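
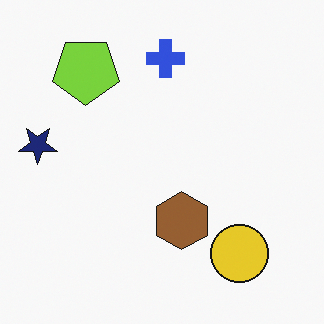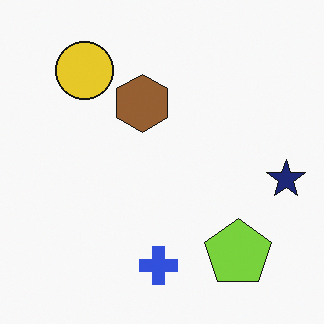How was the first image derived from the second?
The image was rotated 180°.

The navy star sits in the right of the second image and the left of the first — consistent with a whole-image 180° rotation.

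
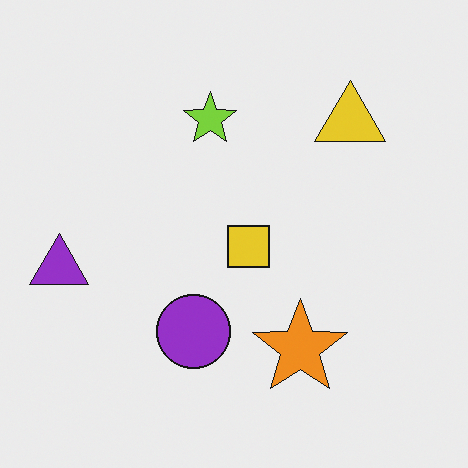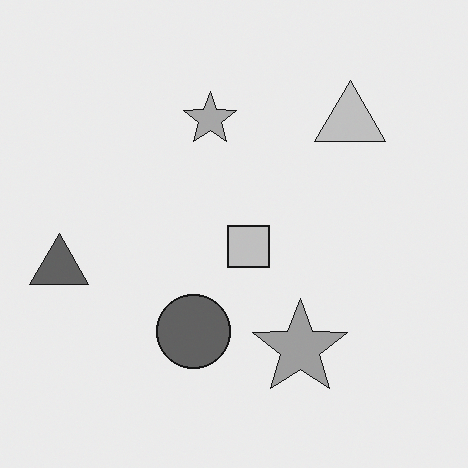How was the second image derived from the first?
The image was converted to grayscale.

All color is removed — every shape is now a shade of grey.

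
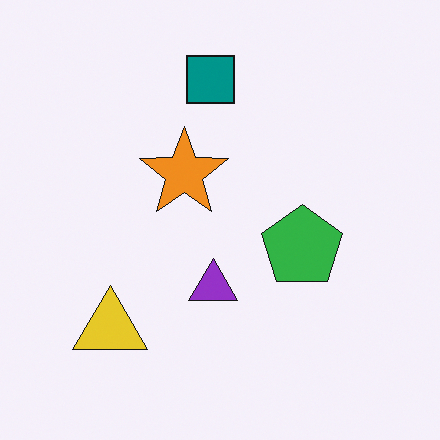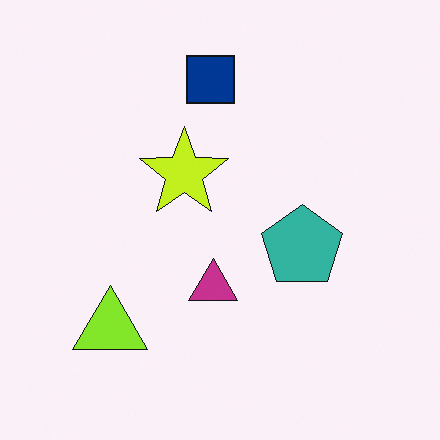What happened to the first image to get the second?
It was hue-shifted slightly.

Every shape's color has rotated by the same amount around the hue wheel — a uniform hue shift.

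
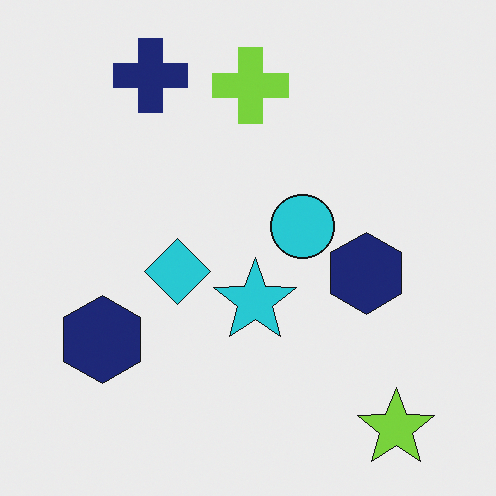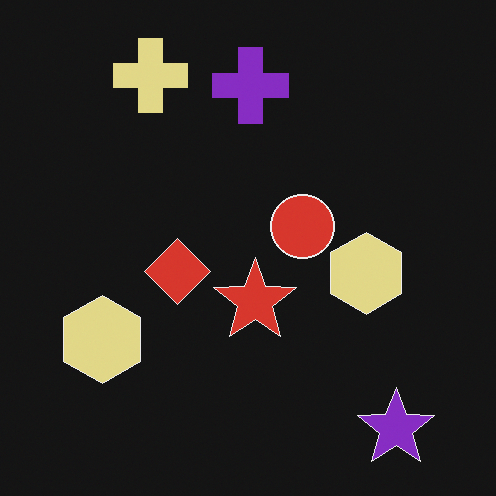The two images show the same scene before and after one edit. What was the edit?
This is the original image color-inverted (negative).

The light background has become dark and every shape's color is its complement — a photographic negative.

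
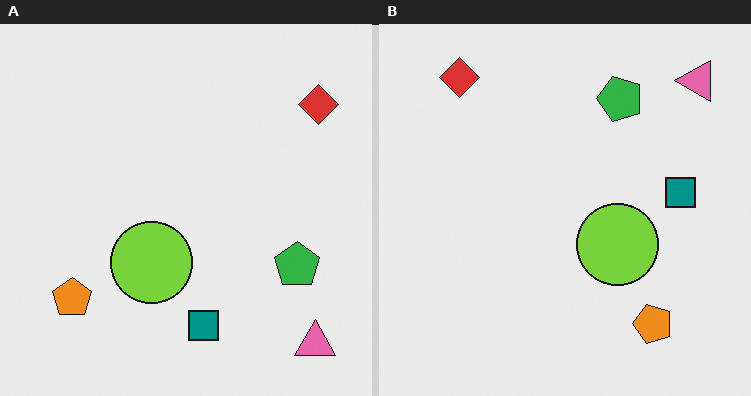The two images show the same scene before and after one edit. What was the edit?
Rotated 90° counter-clockwise.

The pink triangle sits in the bottom-right of the left (A) image and the top-right of the right (B) — consistent with a whole-image 90° counter-clockwise rotation.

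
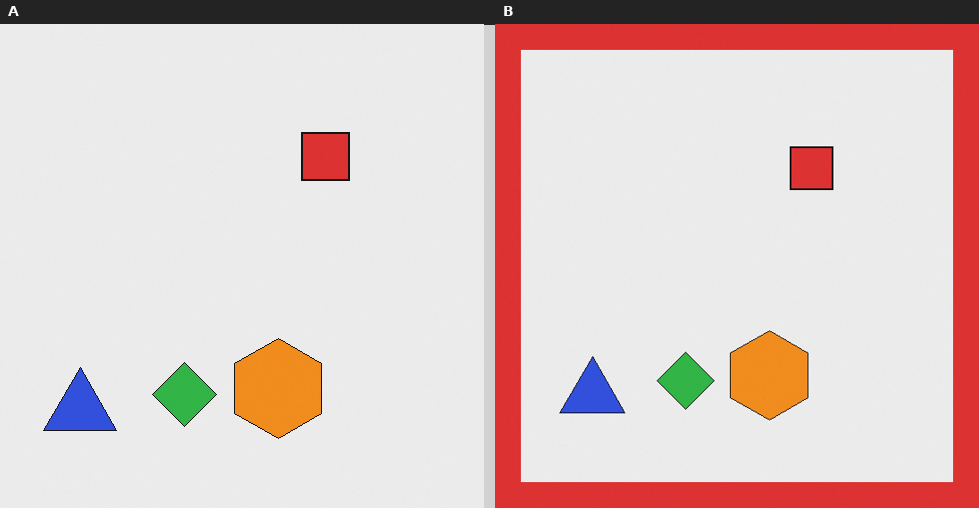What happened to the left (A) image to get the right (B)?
Framed with a red border.

A solid red frame runs around the edge of the right (B) image, with the content slightly shrunk inside it.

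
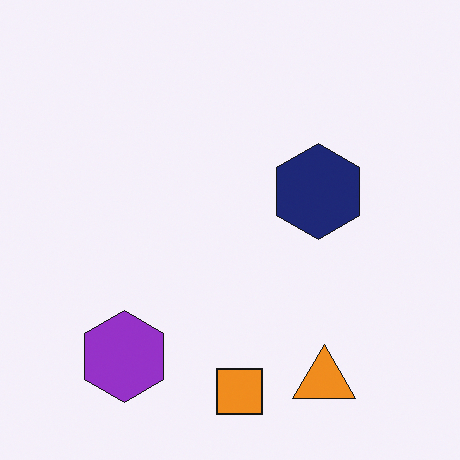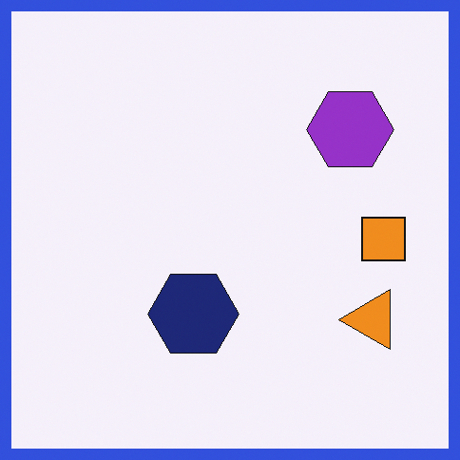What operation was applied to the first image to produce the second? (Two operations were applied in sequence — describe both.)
The second image is the first transposed (reflected across the top-left ↔ bottom-right diagonal), then framed with a blue border.

Shapes have swapped their row and column positions — what was in the top-right is now in the bottom-left — a diagonal reflection. A solid blue frame runs around the edge of the second image, with the content slightly shrunk inside it.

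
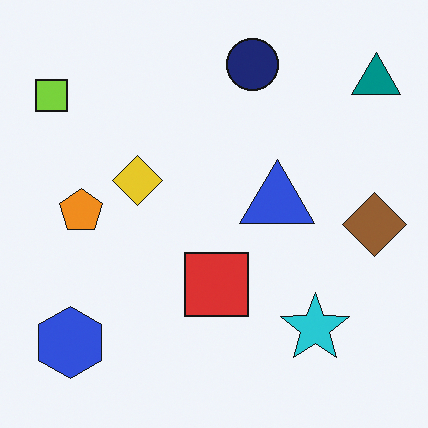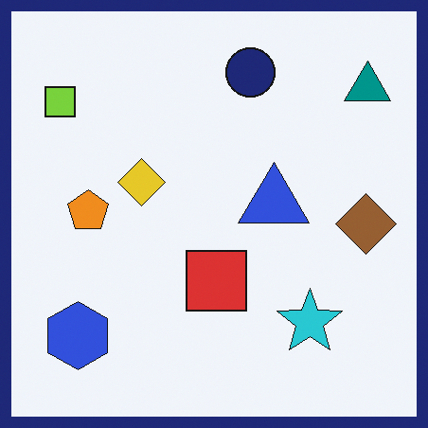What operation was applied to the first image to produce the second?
Framed with a navy border.

A solid navy frame runs around the edge of the second image, with the content slightly shrunk inside it.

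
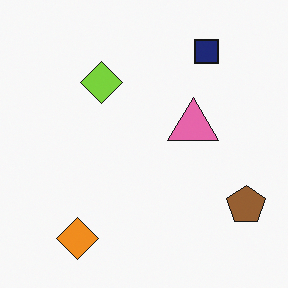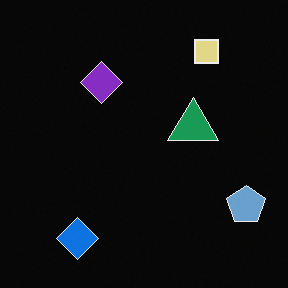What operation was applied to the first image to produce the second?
The second image is the first color-inverted (negative).

The light background has become dark and every shape's color is its complement — a photographic negative.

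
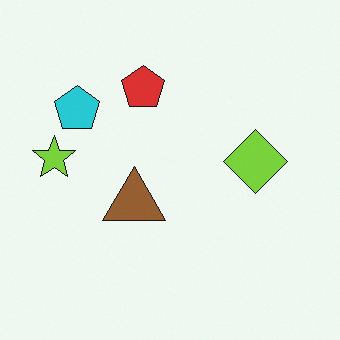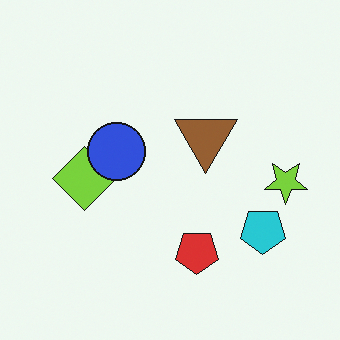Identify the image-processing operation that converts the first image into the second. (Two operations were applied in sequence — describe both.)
The image was rotated 180°, then overlaid with an additional blue circle.

The lime star sits in the left of the first image and the right of the second — consistent with a whole-image 180° rotation. A blue circle appears in the second image that is absent from the first.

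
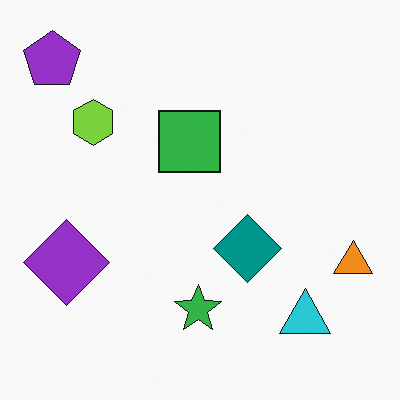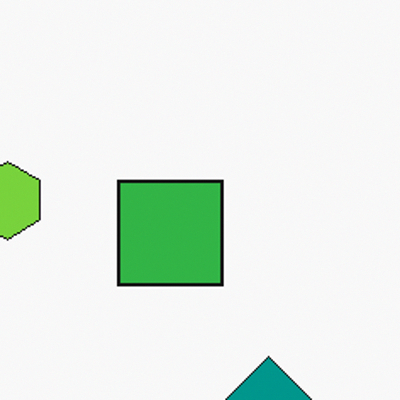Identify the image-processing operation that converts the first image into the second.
This is the original image cropped tightly and scaled back up.

The visible shapes are larger and the field of view is narrower; shapes near the original edges may be partly or wholly outside the frame — a crop-and-rescale.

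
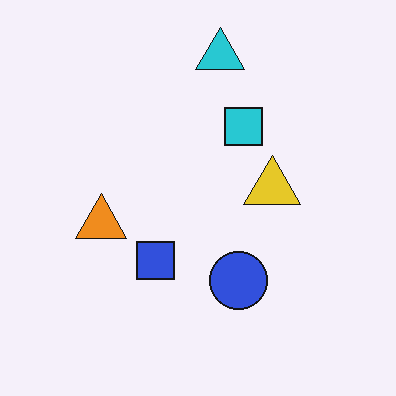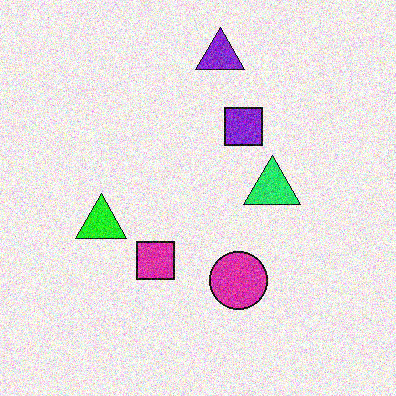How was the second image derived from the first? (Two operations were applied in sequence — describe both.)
Hue-shifted through roughly a third of the color wheel, then degraded with a thick layer of grain.

Every shape's color has rotated by the same amount around the hue wheel — a uniform hue shift. Random speckle covers the whole image, including the flat background.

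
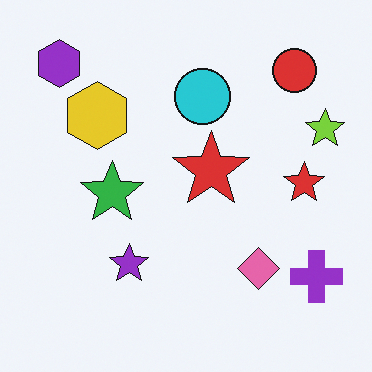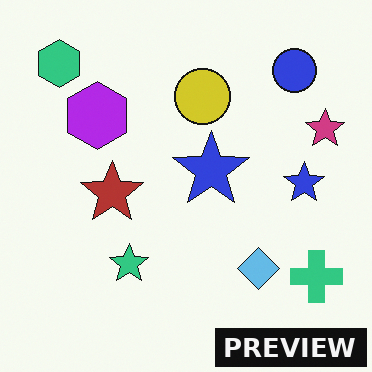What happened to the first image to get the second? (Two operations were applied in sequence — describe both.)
The second image is the first hue-shifted through roughly half the color wheel, then watermarked with the text "PREVIEW" in the lower-right corner.

Every shape's color has rotated by the same amount around the hue wheel — a uniform hue shift. A dark label reading "PREVIEW" appears in the lower-right corner.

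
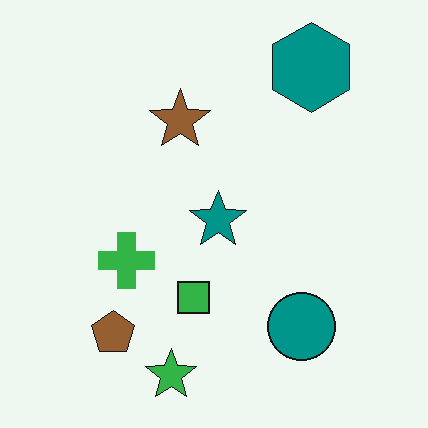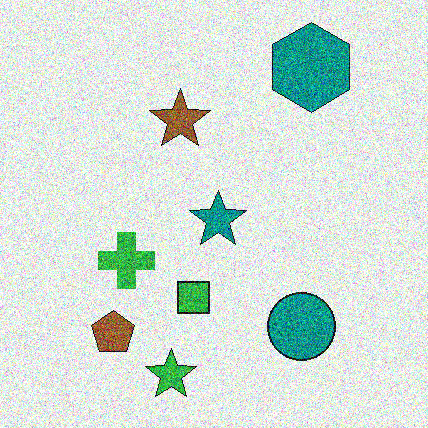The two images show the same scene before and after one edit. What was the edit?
Degraded with a thick layer of grain.

Random speckle covers the whole image, including the flat background.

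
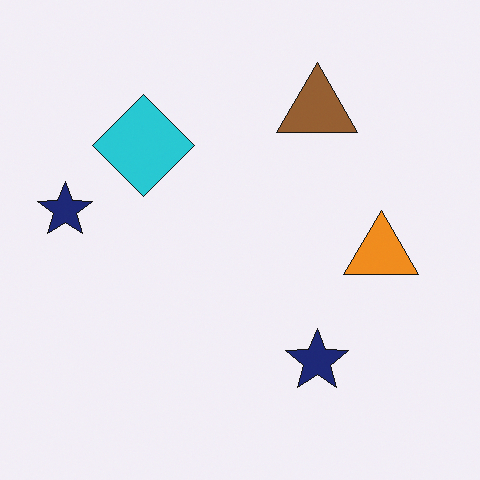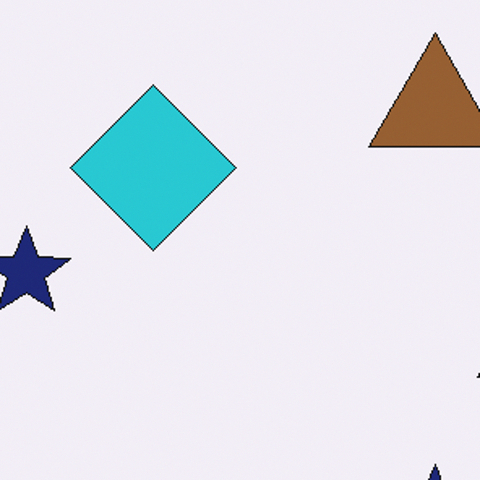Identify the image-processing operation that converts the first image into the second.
The image was cropped tightly and scaled back up.

The visible shapes are larger and the field of view is narrower; shapes near the original edges may be partly or wholly outside the frame — a crop-and-rescale.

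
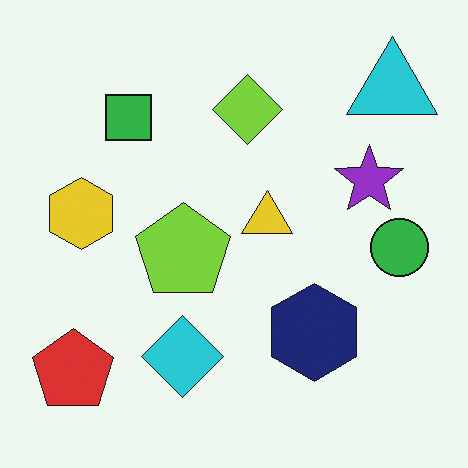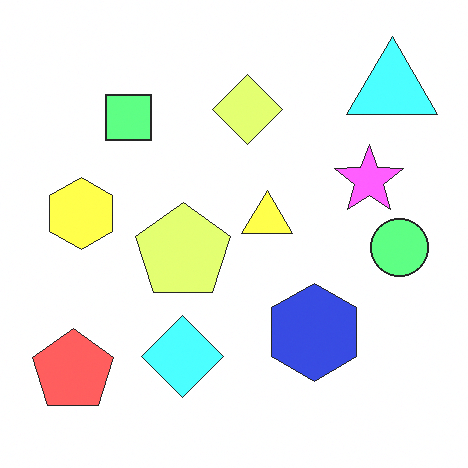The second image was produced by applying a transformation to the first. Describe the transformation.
Noticeably brightened.

Every pixel — background and shapes alike — is uniformly brightened.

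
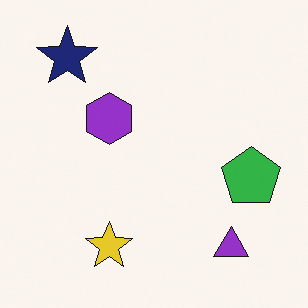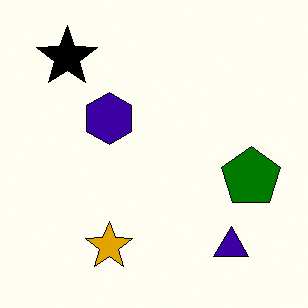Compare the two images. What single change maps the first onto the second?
It was given much higher contrast.

Tones are pushed away from mid-grey across the whole image — a global contrast change.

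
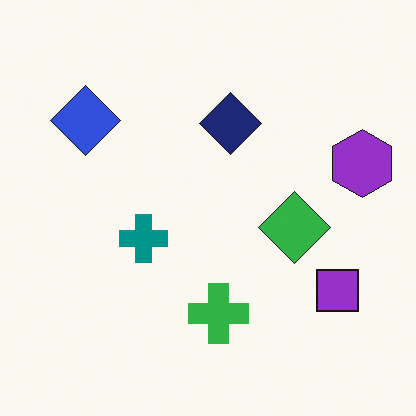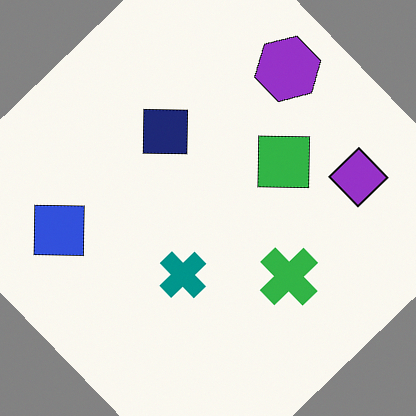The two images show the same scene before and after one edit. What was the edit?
The image was rotated counter-clockwise by a large amount — several tens of degrees.

Every shape is tilted by the same angle and the image corners show triangular fill wedges — a whole-image rotation by a non-right angle.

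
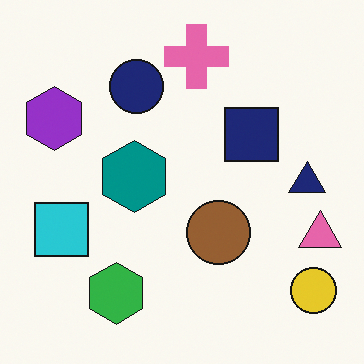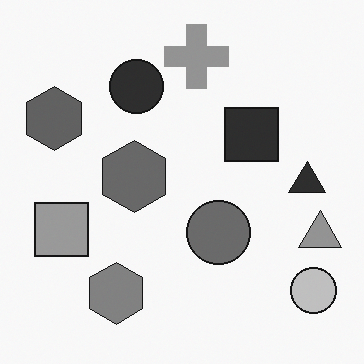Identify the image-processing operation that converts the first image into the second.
The transformation is: converted to grayscale.

All color is removed — every shape is now a shade of grey.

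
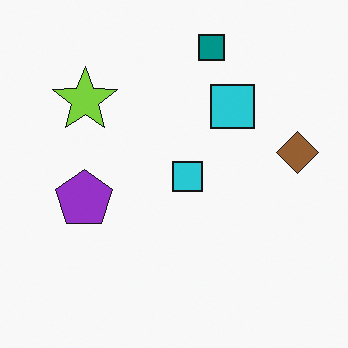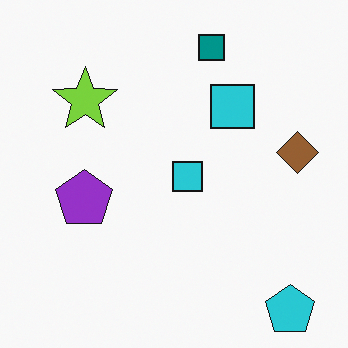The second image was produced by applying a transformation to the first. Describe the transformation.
It was overlaid with an additional cyan pentagon.

A cyan pentagon appears in the second image that is absent from the first.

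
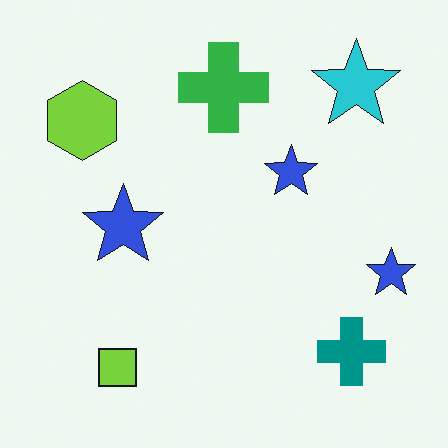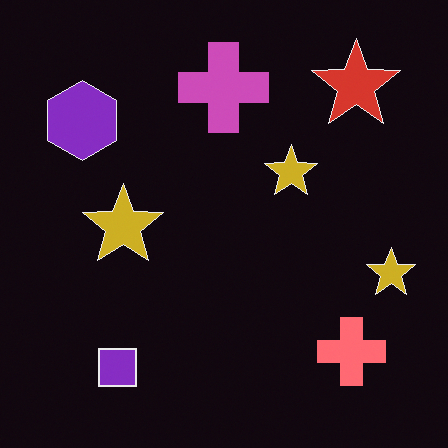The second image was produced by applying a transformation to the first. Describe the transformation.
The transformation is: color-inverted (negative).

The light background has become dark and every shape's color is its complement — a photographic negative.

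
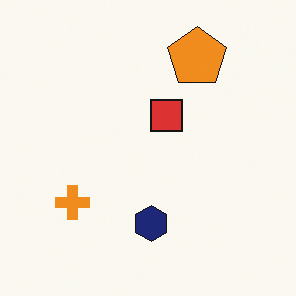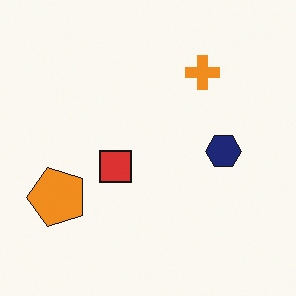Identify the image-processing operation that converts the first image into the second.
Transposed (reflected across the top-left ↔ bottom-right diagonal).

Shapes have swapped their row and column positions — what was in the top-right is now in the bottom-left — a diagonal reflection.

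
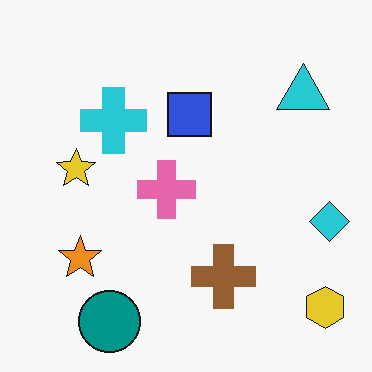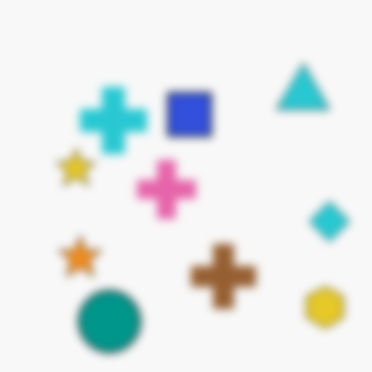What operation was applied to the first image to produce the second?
The transformation is: noticeably gaussian-blurred.

Shape edges and outlines are uniformly softened across the whole image.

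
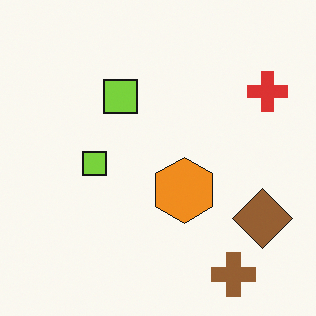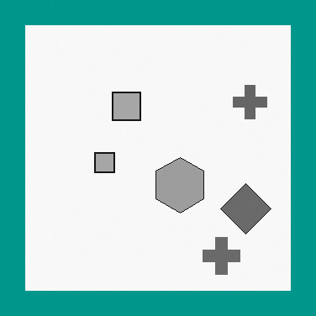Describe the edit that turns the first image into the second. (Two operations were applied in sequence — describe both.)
The second image is the first converted to grayscale, then framed with a teal border.

All color is removed — every shape is now a shade of grey. A solid teal frame runs around the edge of the second image, with the content slightly shrunk inside it.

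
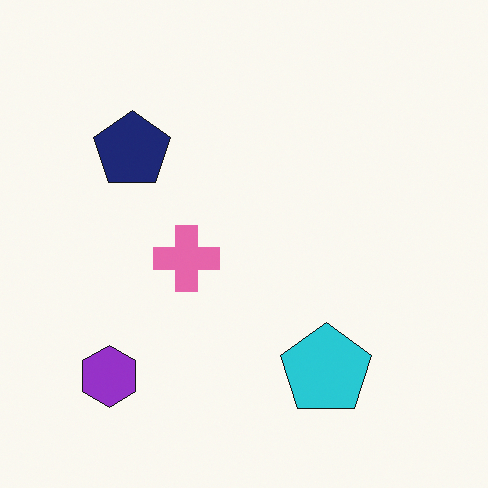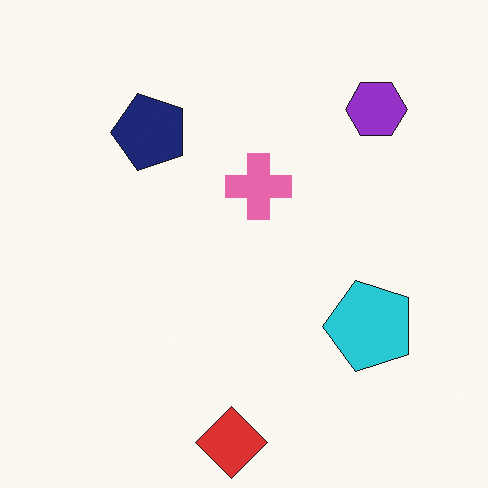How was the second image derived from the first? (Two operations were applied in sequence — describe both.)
Transposed (reflected across the top-left ↔ bottom-right diagonal), then overlaid with an additional red diamond.

Shapes have swapped their row and column positions — what was in the top-right is now in the bottom-left — a diagonal reflection. A red diamond appears in the second image that is absent from the first.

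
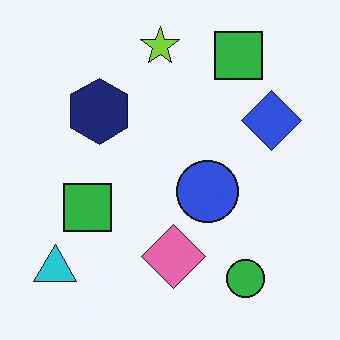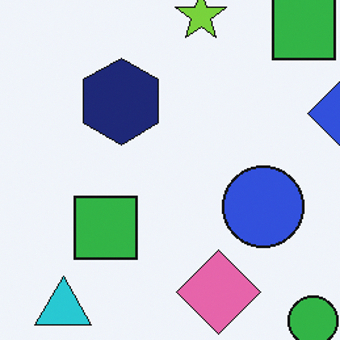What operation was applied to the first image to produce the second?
The second image is the first cropped to a modestly smaller region and rescaled.

The visible shapes are larger and the field of view is narrower; shapes near the original edges may be partly or wholly outside the frame — a crop-and-rescale.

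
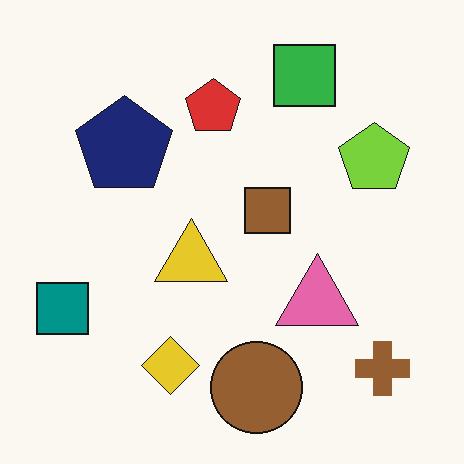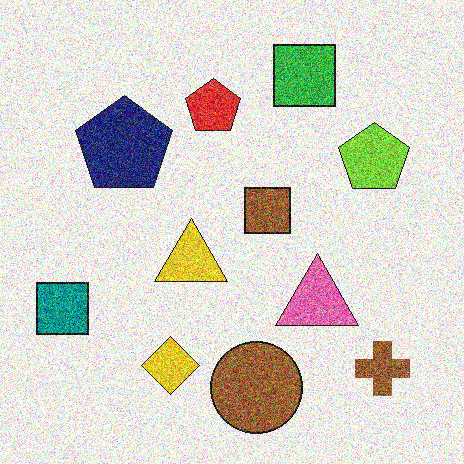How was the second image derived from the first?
Degraded with a thick layer of grain.

Random speckle covers the whole image, including the flat background.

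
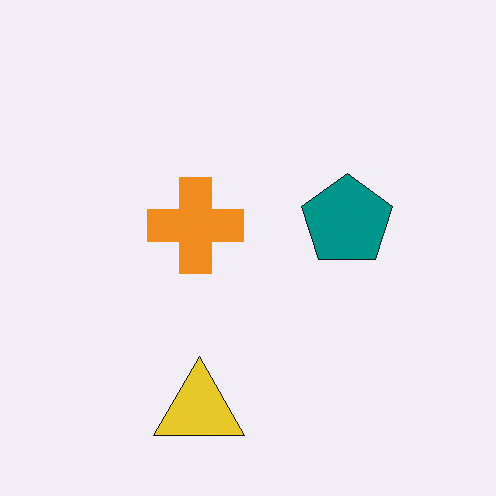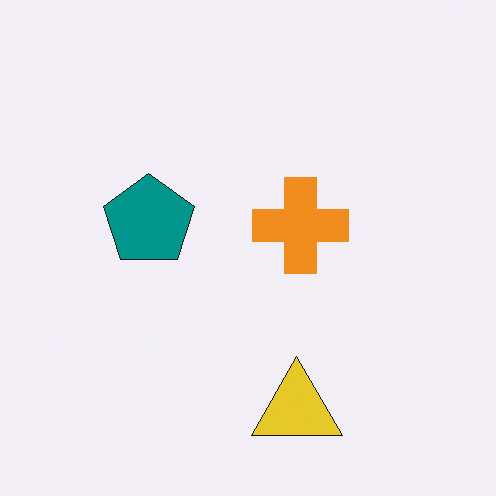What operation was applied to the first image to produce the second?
The image was flipped horizontally (left ↔ right).

The teal pentagon is in the right of the first image and the left of the second — shapes on opposite sides of the vertical midline have swapped in a mirror flip.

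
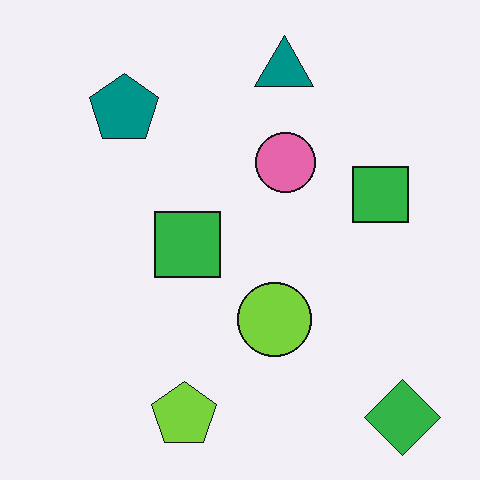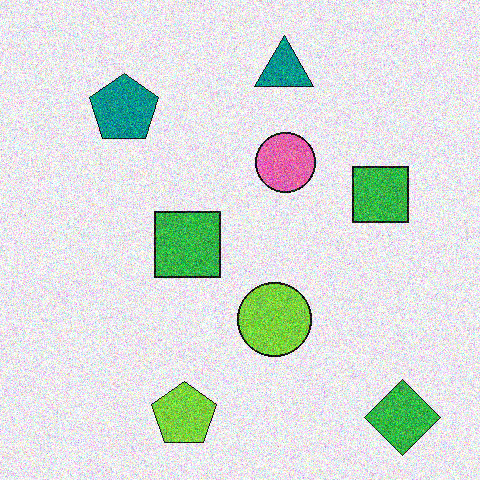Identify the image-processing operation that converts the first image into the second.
The second image is the first degraded with heavy additive noise.

Random speckle covers the whole image, including the flat background.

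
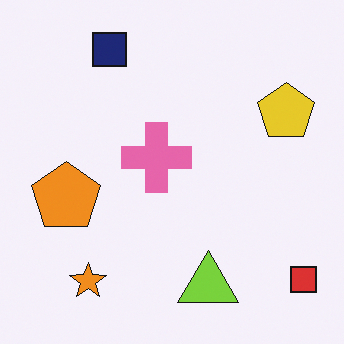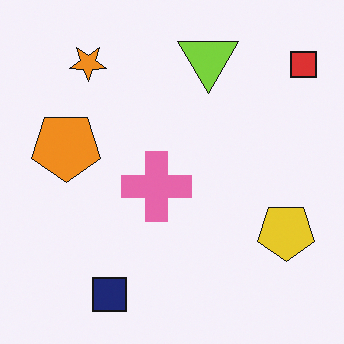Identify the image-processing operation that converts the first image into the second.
This is the original image flipped vertically (top ↔ bottom).

The navy square is in the top-left of the first image and the bottom-left of the second — shapes on opposite sides of the horizontal midline have swapped in a mirror flip.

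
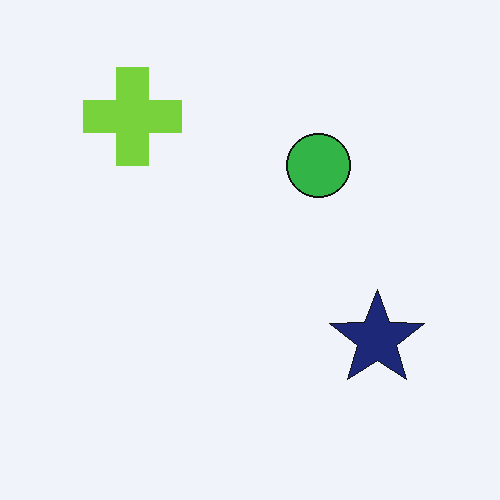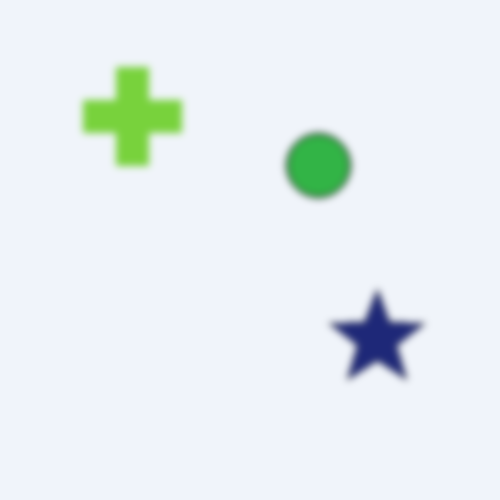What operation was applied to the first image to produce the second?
It was moderately blurred.

Shape edges and outlines are uniformly softened across the whole image.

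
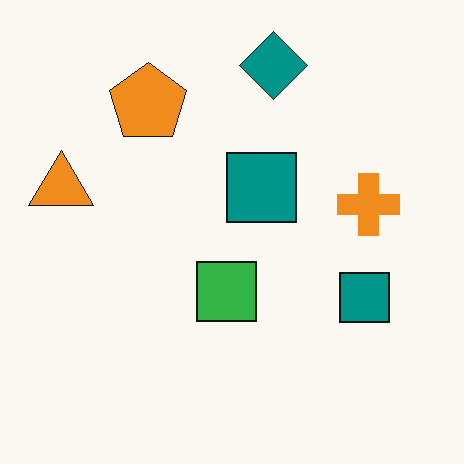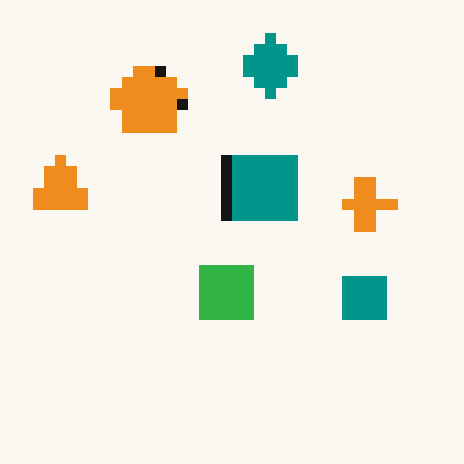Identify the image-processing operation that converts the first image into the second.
The transformation is: coarsely pixelated.

Shapes are reduced to large square blocks; fine edges and outlines are lost — a downscale-then-upscale (mosaic) effect.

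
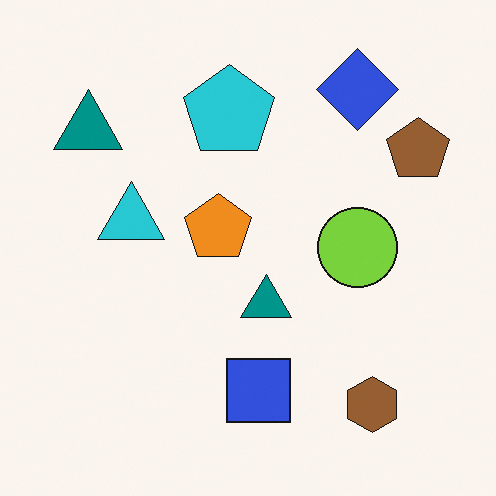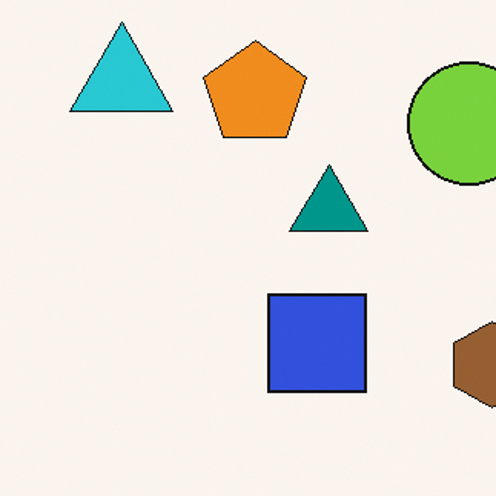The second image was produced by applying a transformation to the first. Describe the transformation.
The image was cropped slightly and scaled back up.

The visible shapes are larger and the field of view is narrower; shapes near the original edges may be partly or wholly outside the frame — a crop-and-rescale.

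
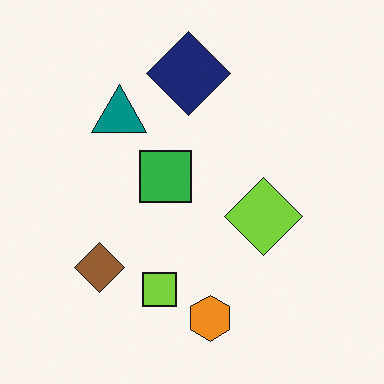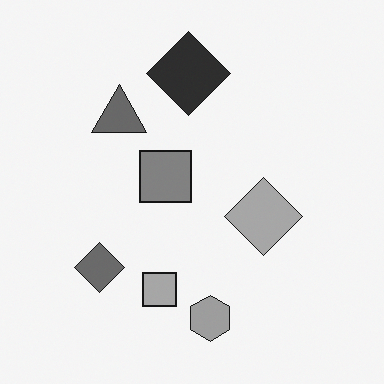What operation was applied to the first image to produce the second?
The image was converted to grayscale.

All color is removed — every shape is now a shade of grey.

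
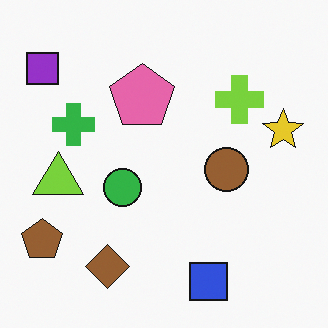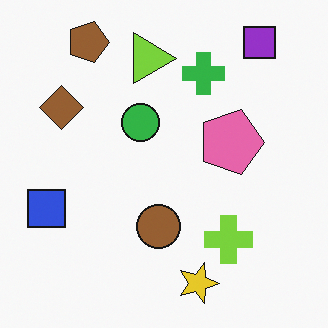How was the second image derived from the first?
The image was rotated 90° clockwise.

The purple square sits in the top-left of the first image and the top-right of the second — consistent with a whole-image 90° clockwise rotation.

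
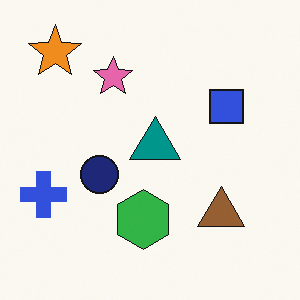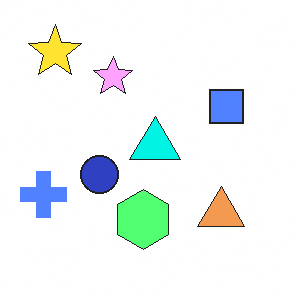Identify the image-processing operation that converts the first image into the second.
The image was brightened a lot.

Every pixel — background and shapes alike — is uniformly brightened.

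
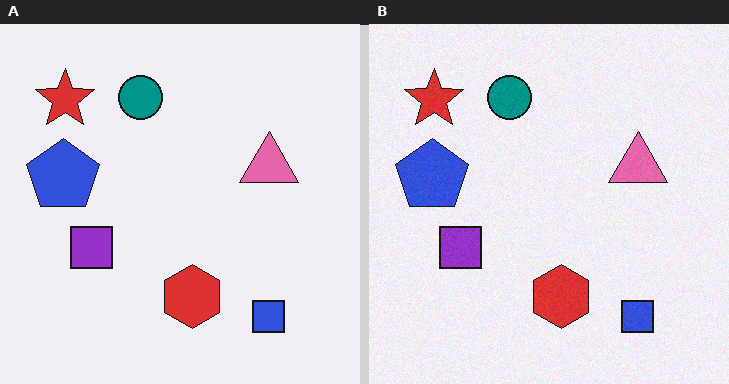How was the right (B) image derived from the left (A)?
This is the original image degraded with subtle gaussian noise.

Random speckle covers the whole image, including the flat background.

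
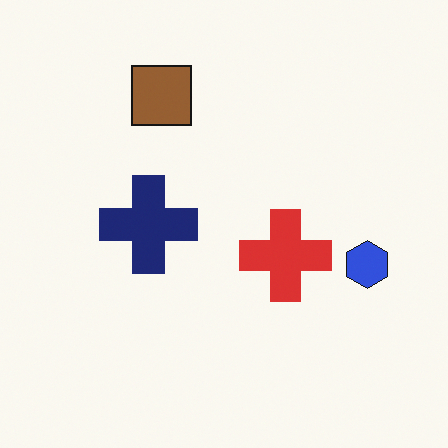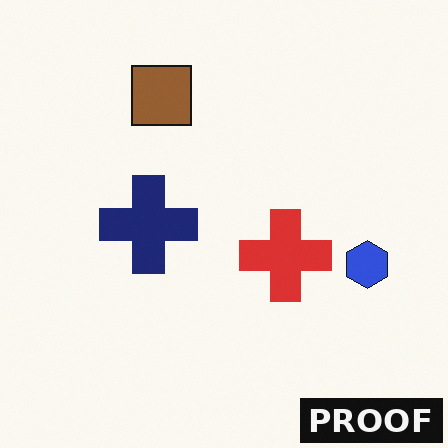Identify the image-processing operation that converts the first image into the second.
The image was watermarked with the text "PROOF" in the lower-right corner.

A dark label reading "PROOF" appears in the lower-right corner.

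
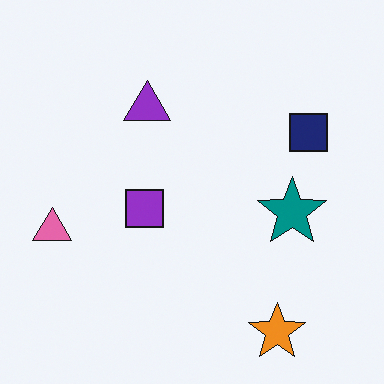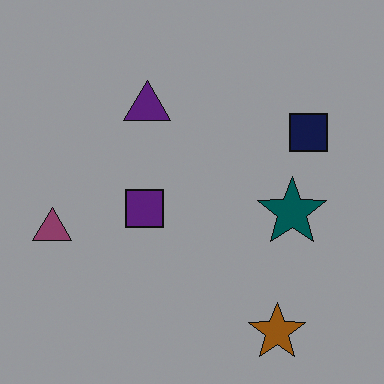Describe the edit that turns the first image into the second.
It was substantially darkened.

Every pixel — background and shapes alike — is uniformly darkened.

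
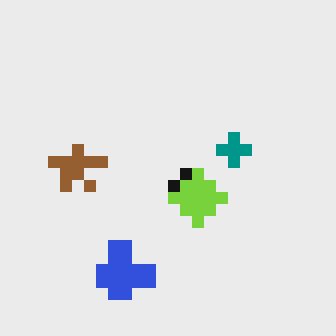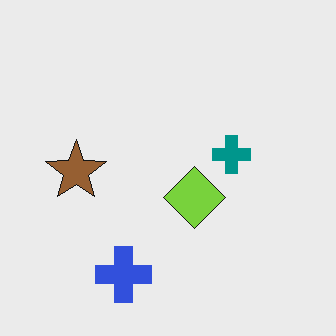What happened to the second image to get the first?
It was heavily pixelated into large blocks.

Shapes are reduced to large square blocks; fine edges and outlines are lost — a downscale-then-upscale (mosaic) effect.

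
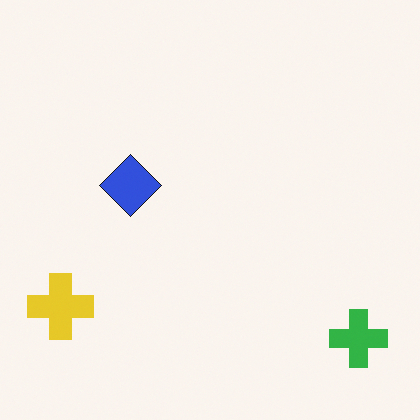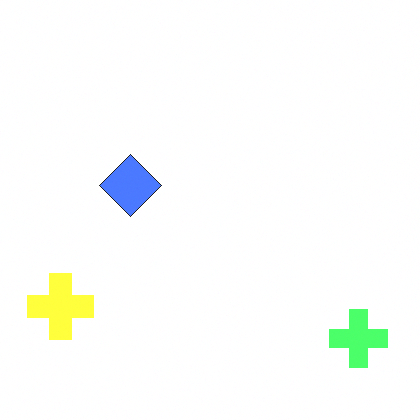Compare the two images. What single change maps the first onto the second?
This is the original image substantially brightened.

Every pixel — background and shapes alike — is uniformly brightened.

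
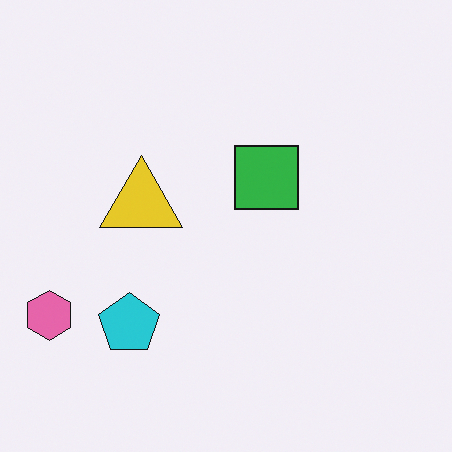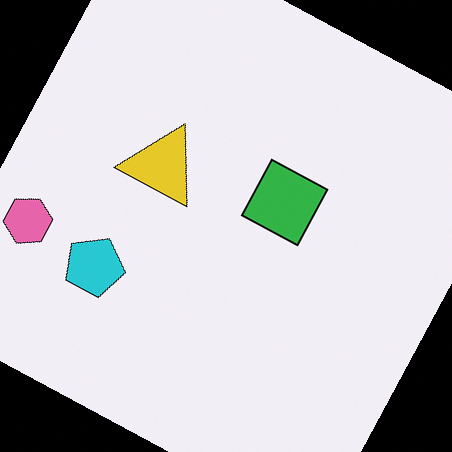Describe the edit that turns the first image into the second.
This is the original image rotated clockwise by a moderate amount.

Every shape is tilted by the same angle and the image corners show triangular fill wedges — a whole-image rotation by a non-right angle.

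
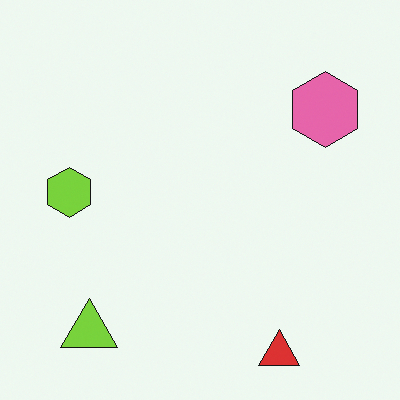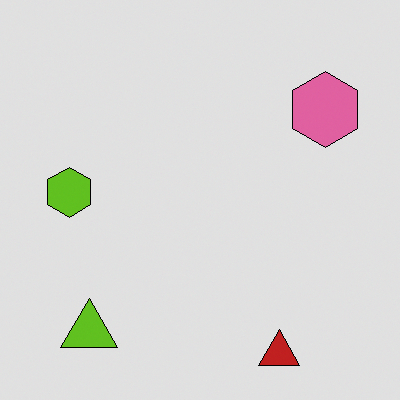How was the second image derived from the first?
The second image is the first moderately posterized.

Each flat color has snapped to a coarser quantized level — most visibly, the near-white background has dropped to a flat grey.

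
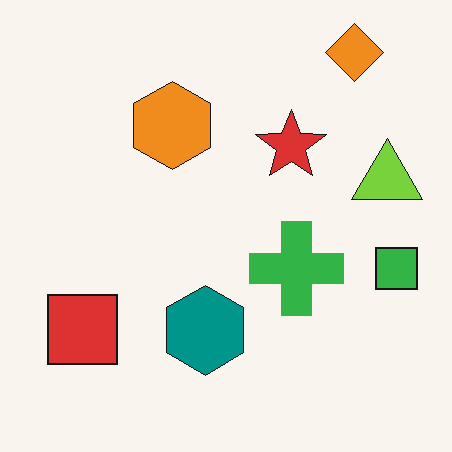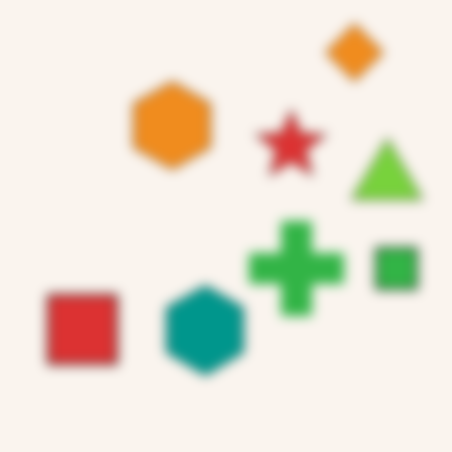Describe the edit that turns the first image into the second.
The transformation is: strongly gaussian-blurred.

Shape edges and outlines are uniformly softened across the whole image.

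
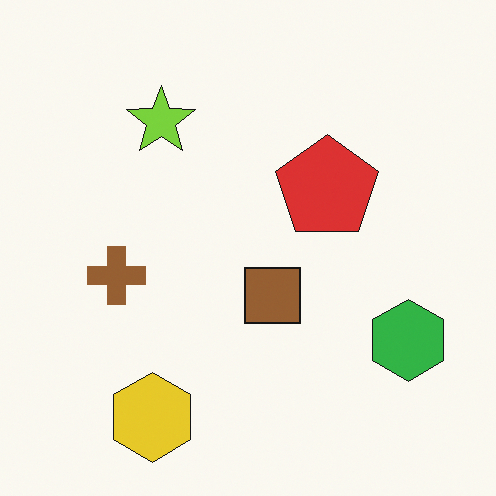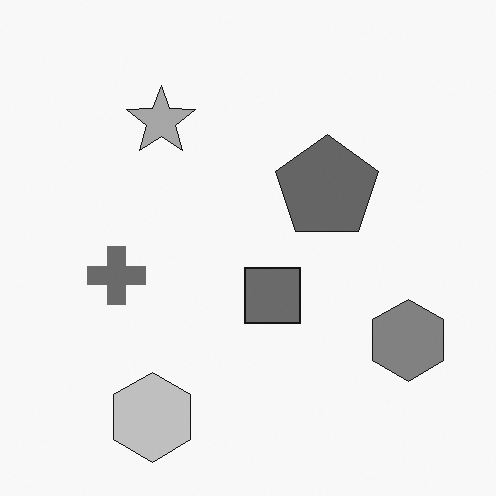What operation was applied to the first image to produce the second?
This is the original image converted to grayscale.

All color is removed — every shape is now a shade of grey.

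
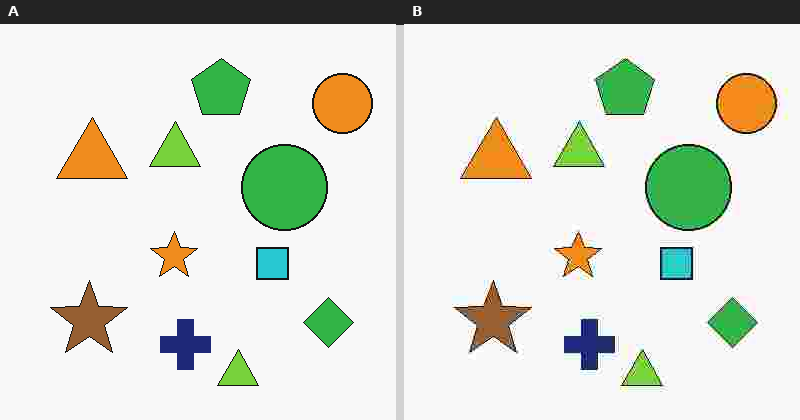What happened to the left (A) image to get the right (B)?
This is the original image degraded with heavy JPEG compression.

Blocky 8×8 compression artifacts appear around shape edges and the flat background shows ringing — characteristic JPEG degradation.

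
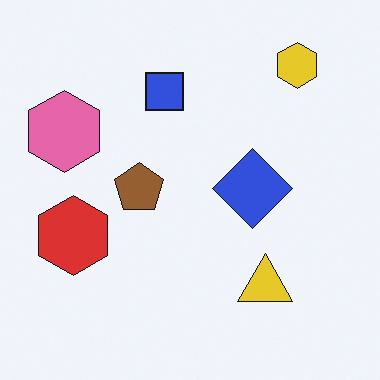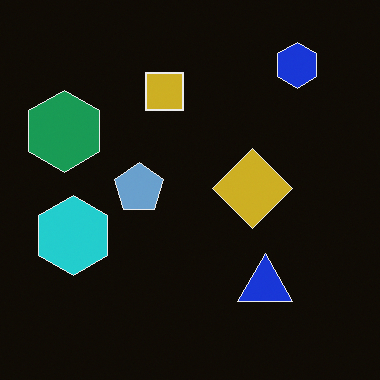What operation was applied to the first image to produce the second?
The second image is the first color-inverted (negative).

The light background has become dark and every shape's color is its complement — a photographic negative.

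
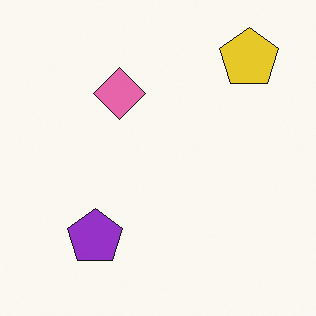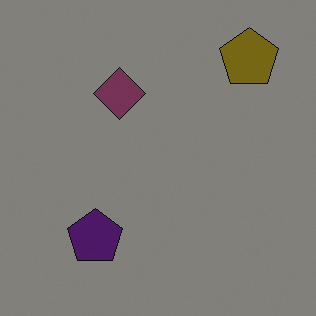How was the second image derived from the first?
It was noticeably darkened.

Every pixel — background and shapes alike — is uniformly darkened.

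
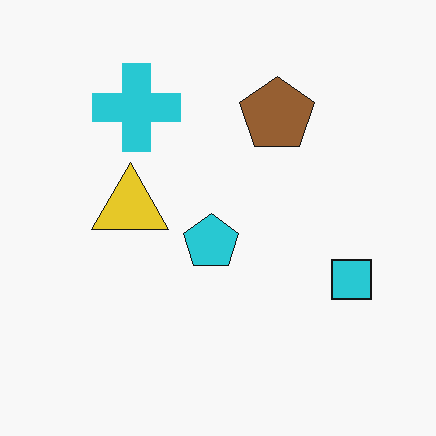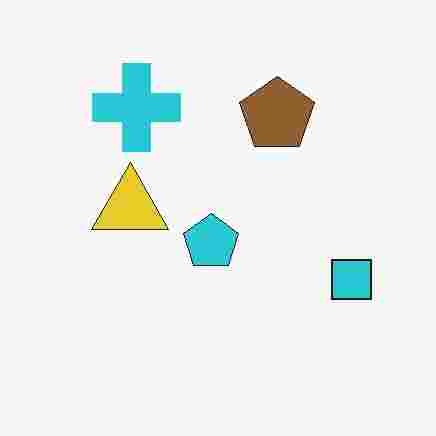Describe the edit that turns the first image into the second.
Degraded with heavy JPEG compression.

Blocky 8×8 compression artifacts appear around shape edges and the flat background shows ringing — characteristic JPEG degradation.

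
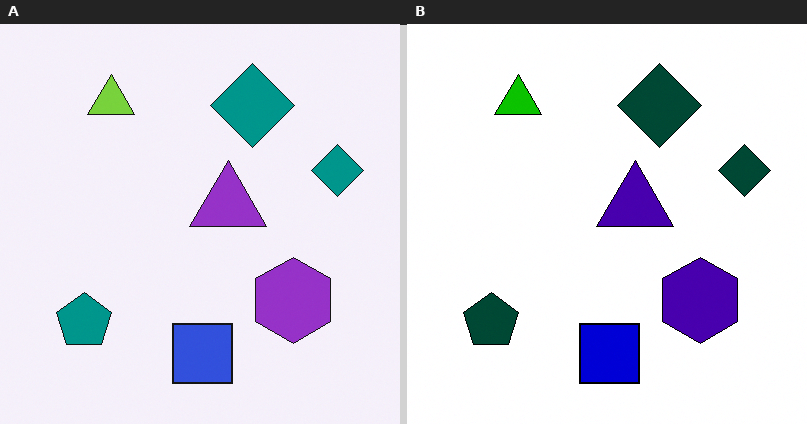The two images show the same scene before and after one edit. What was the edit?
The transformation is: given much higher contrast.

Tones are pushed away from mid-grey across the whole image — a global contrast change.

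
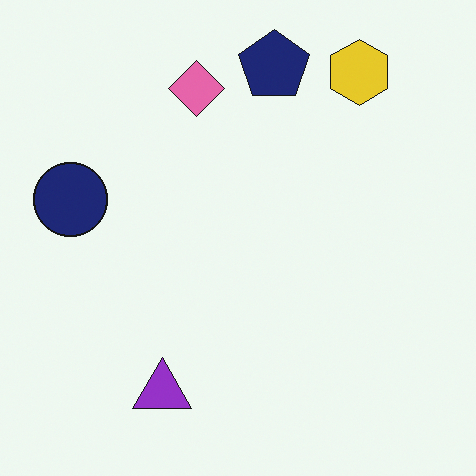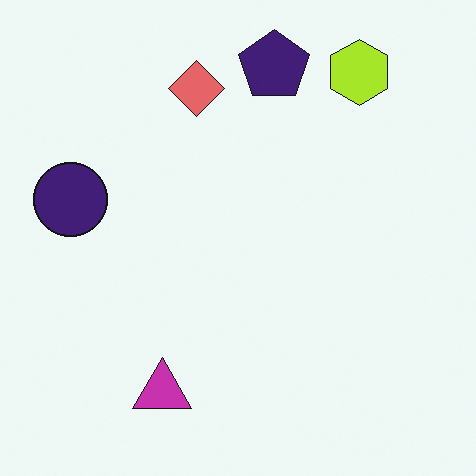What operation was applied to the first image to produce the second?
It was hue-shifted slightly.

Every shape's color has rotated by the same amount around the hue wheel — a uniform hue shift.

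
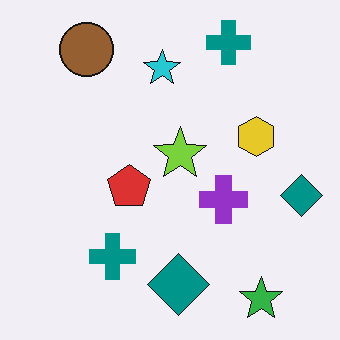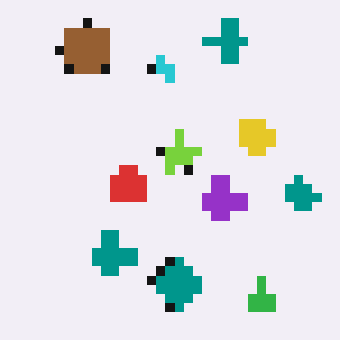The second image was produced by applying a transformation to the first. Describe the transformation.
Heavily pixelated into large blocks.

Shapes are reduced to large square blocks; fine edges and outlines are lost — a downscale-then-upscale (mosaic) effect.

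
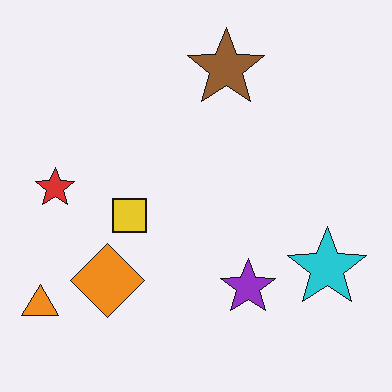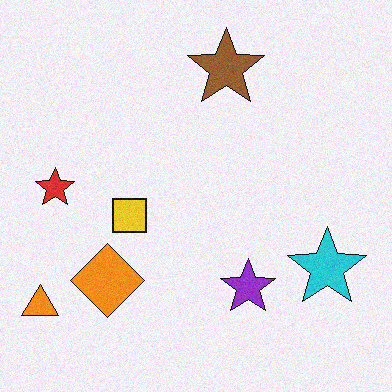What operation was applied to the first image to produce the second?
The second image is the first degraded with subtle gaussian noise.

Random speckle covers the whole image, including the flat background.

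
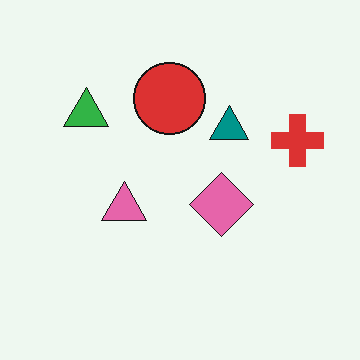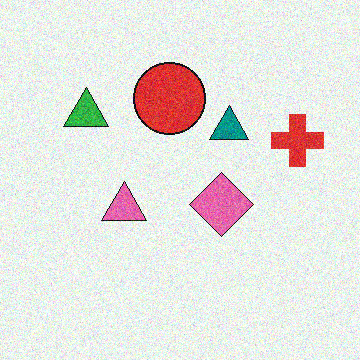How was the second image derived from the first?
This is the original image degraded with visible gaussian noise.

Random speckle covers the whole image, including the flat background.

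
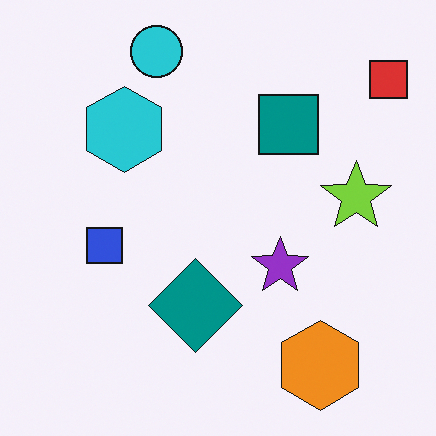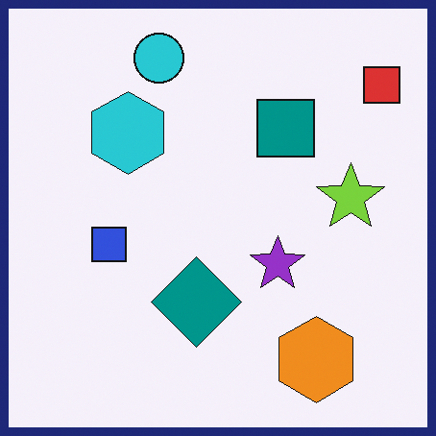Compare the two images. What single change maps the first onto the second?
It was framed with a navy border.

A solid navy frame runs around the edge of the second image, with the content slightly shrunk inside it.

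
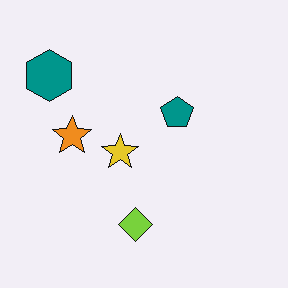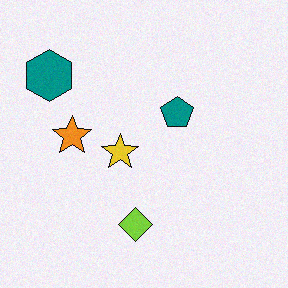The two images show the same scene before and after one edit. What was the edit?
Degraded with light additive noise.

Random speckle covers the whole image, including the flat background.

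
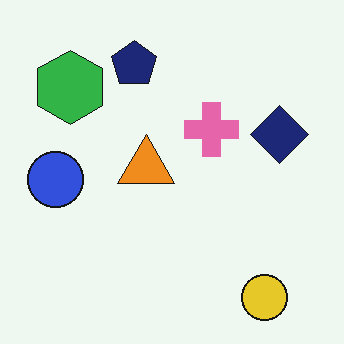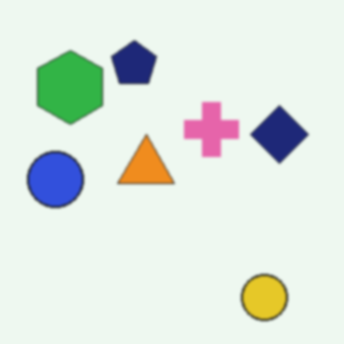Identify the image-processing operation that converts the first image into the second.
Slightly softened.

Shape edges and outlines are uniformly softened across the whole image.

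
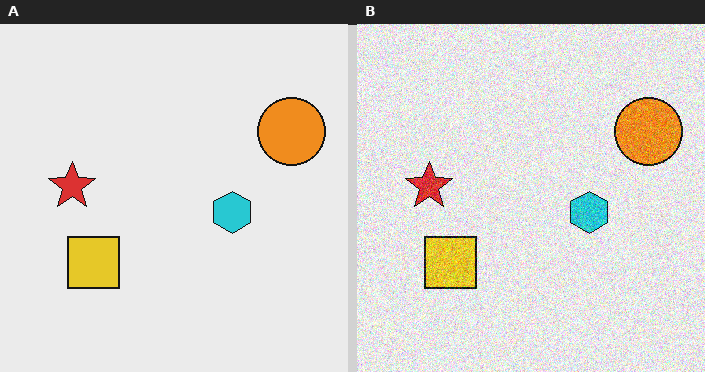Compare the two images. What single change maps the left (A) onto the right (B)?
It was degraded with strong gaussian noise.

Random speckle covers the whole image, including the flat background.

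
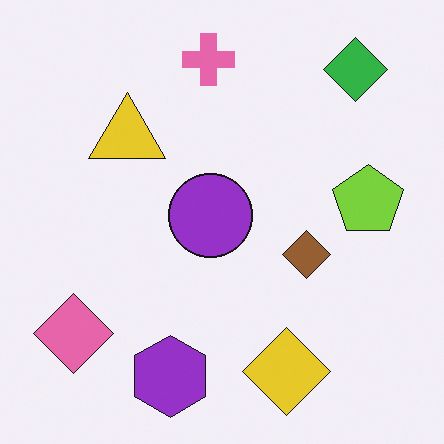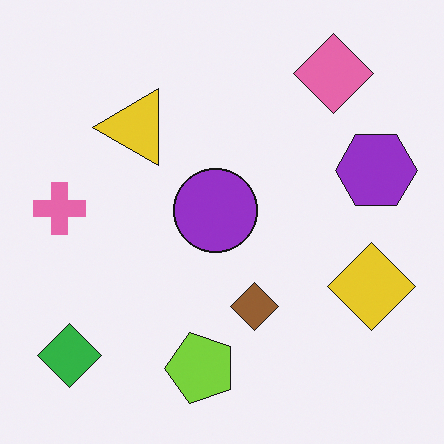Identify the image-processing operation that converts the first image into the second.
This is the original image transposed (reflected across the top-left ↔ bottom-right diagonal).

Shapes have swapped their row and column positions — what was in the top-right is now in the bottom-left — a diagonal reflection.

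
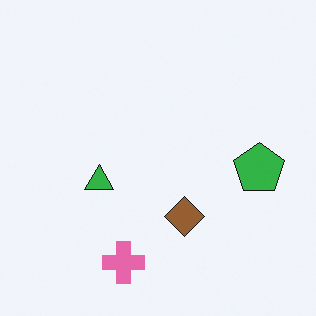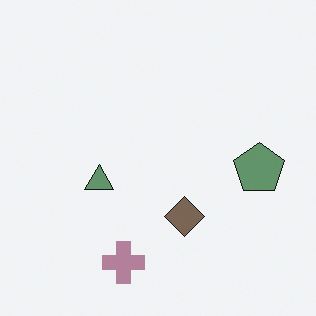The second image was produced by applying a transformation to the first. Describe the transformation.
It was heavily desaturated.

All colors are more muted and greyish — a global saturation change.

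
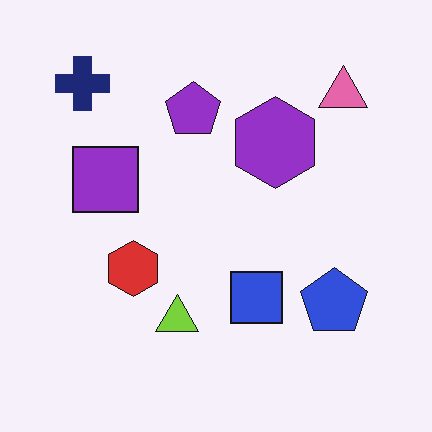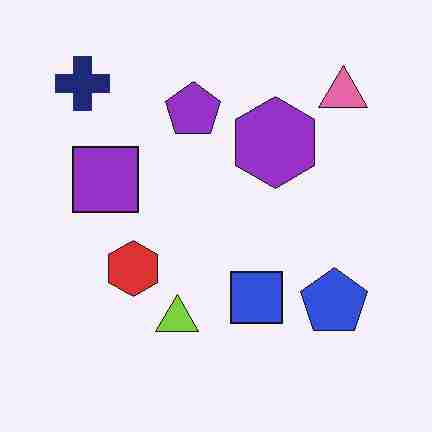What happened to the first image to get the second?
The second image is the first heavily JPEG-compressed with obvious blocking artifacts.

Blocky 8×8 compression artifacts appear around shape edges and the flat background shows ringing — characteristic JPEG degradation.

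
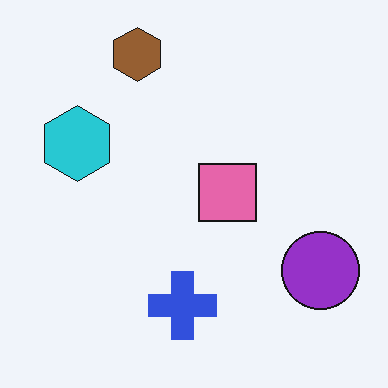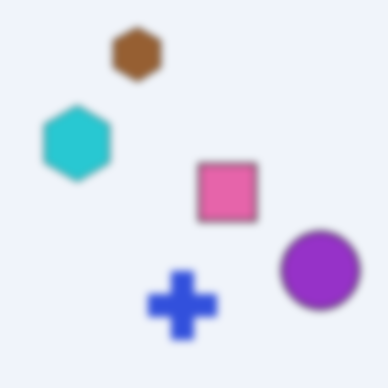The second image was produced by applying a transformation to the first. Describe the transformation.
The image was moderately blurred.

Shape edges and outlines are uniformly softened across the whole image.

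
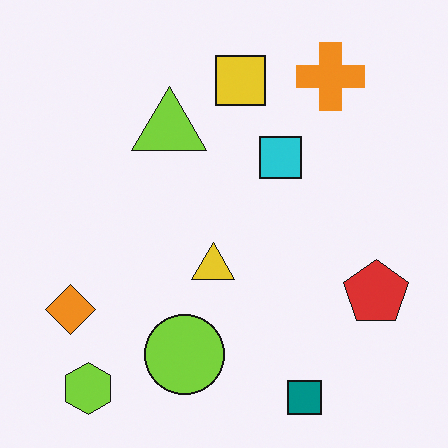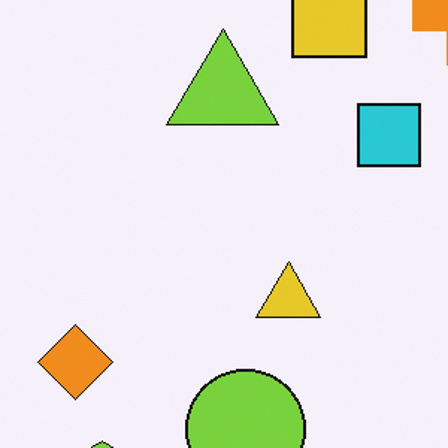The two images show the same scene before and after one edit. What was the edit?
This is the original image cropped to a modestly smaller region and rescaled.

The visible shapes are larger and the field of view is narrower; shapes near the original edges may be partly or wholly outside the frame — a crop-and-rescale.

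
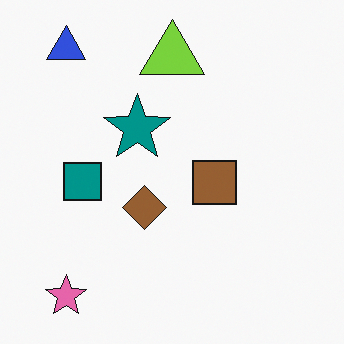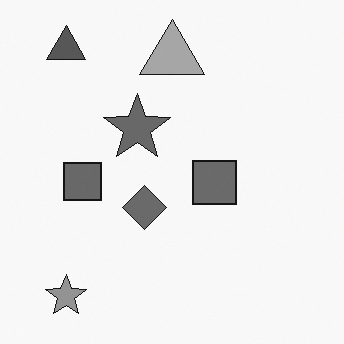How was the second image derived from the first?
The transformation is: converted to grayscale.

All color is removed — every shape is now a shade of grey.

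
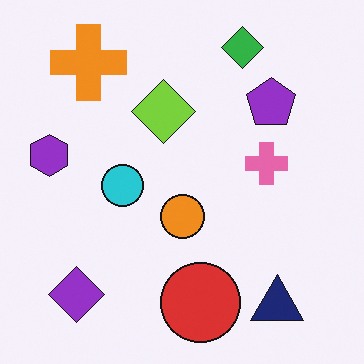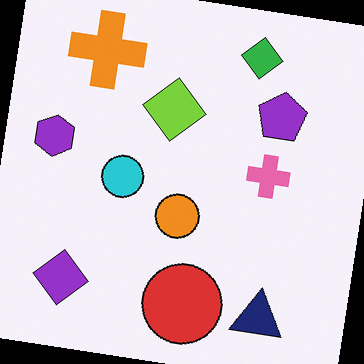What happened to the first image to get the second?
This is the original image rotated clockwise by a slight angle.

Every shape is tilted by the same angle and the image corners show triangular fill wedges — a whole-image rotation by a non-right angle.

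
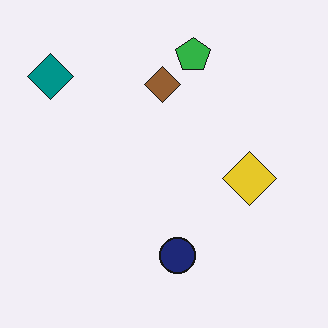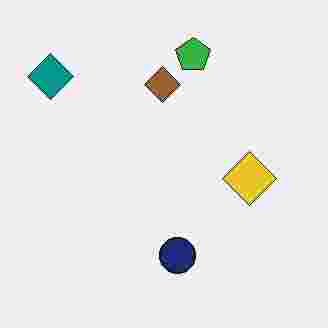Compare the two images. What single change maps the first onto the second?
Degraded with heavy JPEG compression.

Blocky 8×8 compression artifacts appear around shape edges and the flat background shows ringing — characteristic JPEG degradation.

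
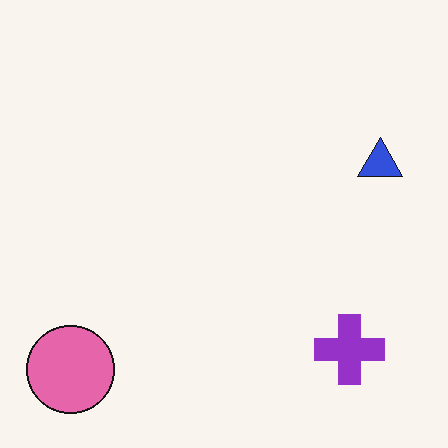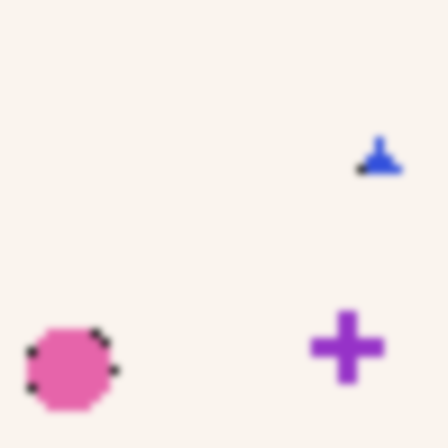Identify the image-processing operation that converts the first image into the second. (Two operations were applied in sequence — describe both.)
The transformation is: coarsely pixelated, then moderately blurred.

Shapes are reduced to large square blocks; fine edges and outlines are lost — a downscale-then-upscale (mosaic) effect. Shape edges and outlines are uniformly softened across the whole image.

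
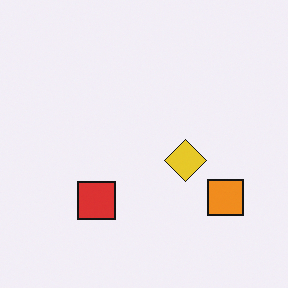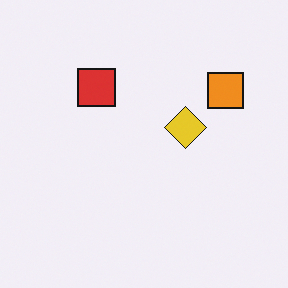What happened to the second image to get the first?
The transformation is: flipped vertically (top ↔ bottom).

The red square is in the top of the second image and the bottom of the first — shapes on opposite sides of the horizontal midline have swapped in a mirror flip.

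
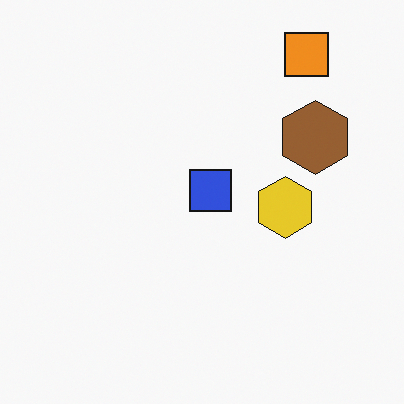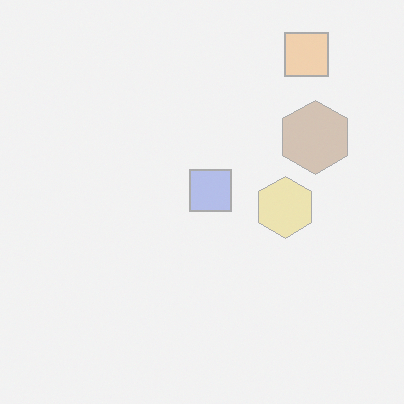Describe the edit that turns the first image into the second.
It was given much lower contrast.

Tones are pushed toward mid-grey across the whole image — a global contrast change.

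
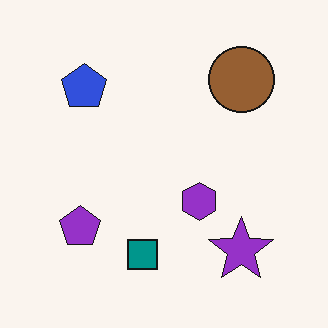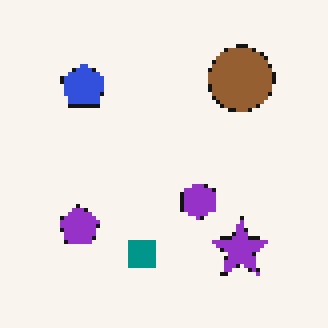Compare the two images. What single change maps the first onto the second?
The second image is the first mildly pixelated.

Shapes are reduced to large square blocks; fine edges and outlines are lost — a downscale-then-upscale (mosaic) effect.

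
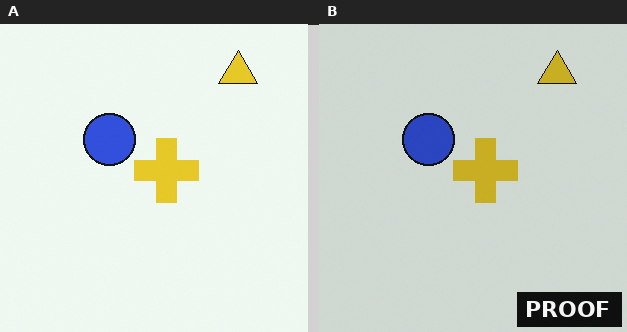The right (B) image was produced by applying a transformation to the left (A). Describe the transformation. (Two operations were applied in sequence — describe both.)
This is the original image slightly darkened, then watermarked with the text "PROOF" in the lower-right corner.

Every pixel — background and shapes alike — is uniformly darkened. A dark label reading "PROOF" appears in the lower-right corner.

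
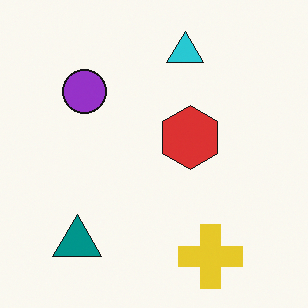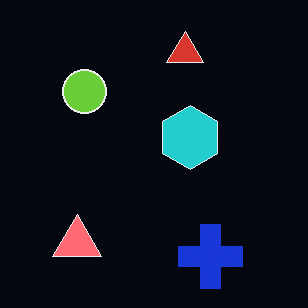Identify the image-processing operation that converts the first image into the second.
The transformation is: color-inverted (negative).

The light background has become dark and every shape's color is its complement — a photographic negative.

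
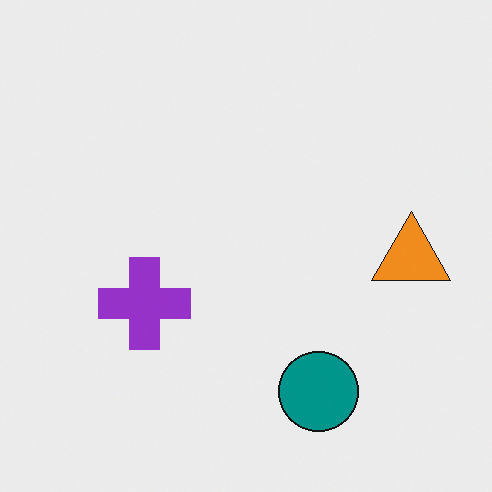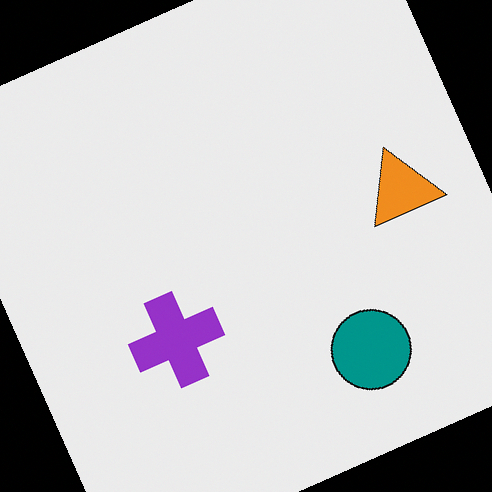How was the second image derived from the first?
The second image is the first rotated counter-clockwise by a moderate amount.

Every shape is tilted by the same angle and the image corners show triangular fill wedges — a whole-image rotation by a non-right angle.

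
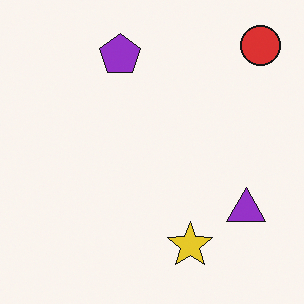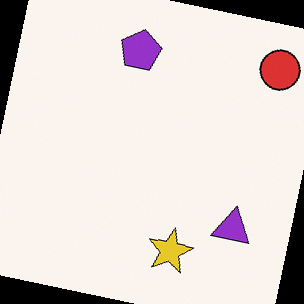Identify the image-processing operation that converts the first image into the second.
The transformation is: rotated clockwise by a few degrees.

Every shape is tilted by the same angle and the image corners show triangular fill wedges — a whole-image rotation by a non-right angle.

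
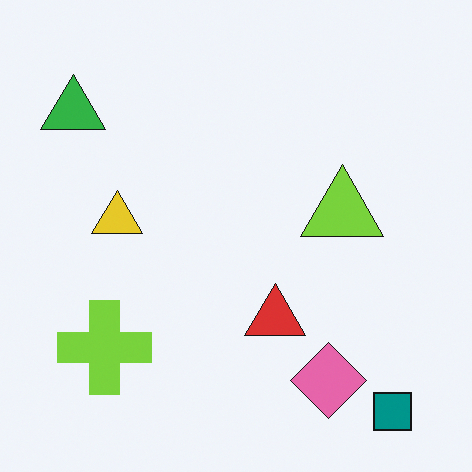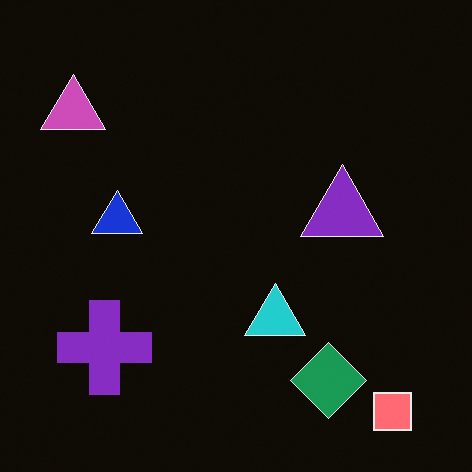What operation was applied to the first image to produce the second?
The image was color-inverted (negative).

The light background has become dark and every shape's color is its complement — a photographic negative.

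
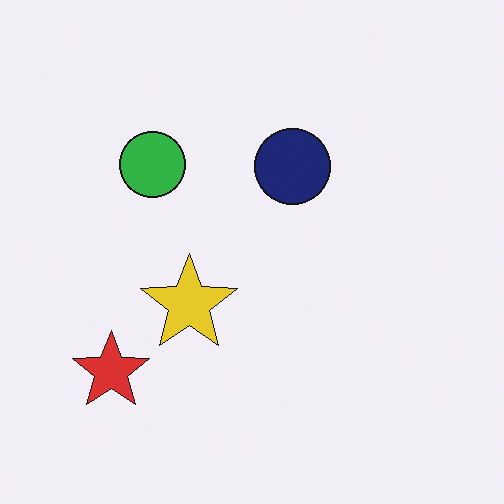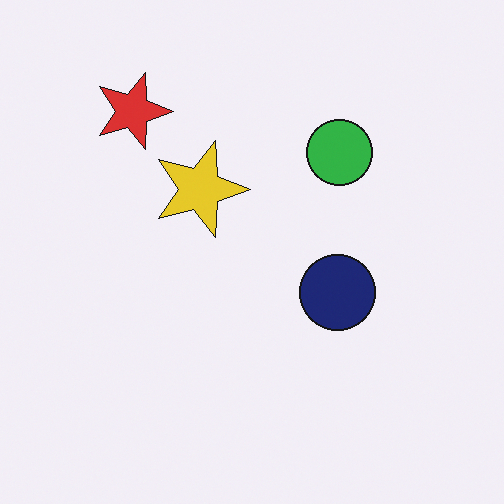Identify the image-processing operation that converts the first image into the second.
It was rotated 90° clockwise.

The red star sits in the bottom-left of the first image and the top-left of the second — consistent with a whole-image 90° clockwise rotation.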